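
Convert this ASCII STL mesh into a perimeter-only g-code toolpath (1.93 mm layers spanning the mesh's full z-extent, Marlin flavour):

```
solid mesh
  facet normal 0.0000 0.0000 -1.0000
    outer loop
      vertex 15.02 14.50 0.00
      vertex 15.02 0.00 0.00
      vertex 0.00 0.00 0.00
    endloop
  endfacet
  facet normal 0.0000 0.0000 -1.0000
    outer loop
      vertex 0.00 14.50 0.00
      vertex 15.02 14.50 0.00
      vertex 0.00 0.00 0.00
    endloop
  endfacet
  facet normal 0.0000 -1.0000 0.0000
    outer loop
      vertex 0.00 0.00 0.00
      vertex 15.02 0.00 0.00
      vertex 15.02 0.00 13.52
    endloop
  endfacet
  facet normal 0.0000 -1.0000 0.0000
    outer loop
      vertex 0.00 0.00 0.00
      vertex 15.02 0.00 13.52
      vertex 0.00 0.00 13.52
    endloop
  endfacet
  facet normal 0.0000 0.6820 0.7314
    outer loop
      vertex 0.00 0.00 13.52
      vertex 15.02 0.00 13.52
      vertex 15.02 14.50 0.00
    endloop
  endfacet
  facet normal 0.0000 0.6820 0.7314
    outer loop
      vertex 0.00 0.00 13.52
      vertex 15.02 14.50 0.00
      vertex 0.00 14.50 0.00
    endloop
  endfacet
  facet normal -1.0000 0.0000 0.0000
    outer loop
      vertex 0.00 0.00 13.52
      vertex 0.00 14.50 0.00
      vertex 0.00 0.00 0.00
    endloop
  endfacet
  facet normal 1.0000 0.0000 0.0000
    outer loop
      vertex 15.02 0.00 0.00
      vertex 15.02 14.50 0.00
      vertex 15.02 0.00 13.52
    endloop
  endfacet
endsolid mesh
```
; perimeter-only toolpath
G21 ; units = mm
G90 ; absolute positioning
G28 ; home
; layer 1
G0 Z1.93
G0 X0.00 Y0.00
G1 X15.02 Y0.00
G1 X15.02 Y12.43
G1 X0.00 Y12.43
G1 X0.00 Y0.00
; layer 2
G0 Z3.86
G0 X0.00 Y0.00
G1 X15.02 Y0.00
G1 X15.02 Y10.36
G1 X0.00 Y10.36
G1 X0.00 Y0.00
; layer 3
G0 Z5.79
G0 X0.00 Y0.00
G1 X15.02 Y0.00
G1 X15.02 Y8.29
G1 X0.00 Y8.29
G1 X0.00 Y0.00
; layer 4
G0 Z7.73
G0 X0.00 Y0.00
G1 X15.02 Y0.00
G1 X15.02 Y6.21
G1 X0.00 Y6.21
G1 X0.00 Y0.00
; layer 5
G0 Z9.66
G0 X0.00 Y0.00
G1 X15.02 Y0.00
G1 X15.02 Y4.14
G1 X0.00 Y4.14
G1 X0.00 Y0.00
; layer 6
G0 Z11.59
G0 X0.00 Y0.00
G1 X15.02 Y0.00
G1 X15.02 Y2.07
G1 X0.00 Y2.07
G1 X0.00 Y0.00
M2 ; end

The solid is a wedge (ramp): 15 × 14.5 mm base, rising to 13.5 mm along the y=0 edge and sloping linearly to z=0 at y=14.5. Slicing at Δz = 1.93 mm — 7 equal slices spanning the solid's height, so layer i sits at z = i·h/7 — gives 6 non-empty perimeters. Each is a 4-segment closed polygon; G0 lifts to the layer z and rapids to the start vertex, then G1 traces the edges. The cross-section shrinks linearly with z (the slice at the apex is degenerate and omitted).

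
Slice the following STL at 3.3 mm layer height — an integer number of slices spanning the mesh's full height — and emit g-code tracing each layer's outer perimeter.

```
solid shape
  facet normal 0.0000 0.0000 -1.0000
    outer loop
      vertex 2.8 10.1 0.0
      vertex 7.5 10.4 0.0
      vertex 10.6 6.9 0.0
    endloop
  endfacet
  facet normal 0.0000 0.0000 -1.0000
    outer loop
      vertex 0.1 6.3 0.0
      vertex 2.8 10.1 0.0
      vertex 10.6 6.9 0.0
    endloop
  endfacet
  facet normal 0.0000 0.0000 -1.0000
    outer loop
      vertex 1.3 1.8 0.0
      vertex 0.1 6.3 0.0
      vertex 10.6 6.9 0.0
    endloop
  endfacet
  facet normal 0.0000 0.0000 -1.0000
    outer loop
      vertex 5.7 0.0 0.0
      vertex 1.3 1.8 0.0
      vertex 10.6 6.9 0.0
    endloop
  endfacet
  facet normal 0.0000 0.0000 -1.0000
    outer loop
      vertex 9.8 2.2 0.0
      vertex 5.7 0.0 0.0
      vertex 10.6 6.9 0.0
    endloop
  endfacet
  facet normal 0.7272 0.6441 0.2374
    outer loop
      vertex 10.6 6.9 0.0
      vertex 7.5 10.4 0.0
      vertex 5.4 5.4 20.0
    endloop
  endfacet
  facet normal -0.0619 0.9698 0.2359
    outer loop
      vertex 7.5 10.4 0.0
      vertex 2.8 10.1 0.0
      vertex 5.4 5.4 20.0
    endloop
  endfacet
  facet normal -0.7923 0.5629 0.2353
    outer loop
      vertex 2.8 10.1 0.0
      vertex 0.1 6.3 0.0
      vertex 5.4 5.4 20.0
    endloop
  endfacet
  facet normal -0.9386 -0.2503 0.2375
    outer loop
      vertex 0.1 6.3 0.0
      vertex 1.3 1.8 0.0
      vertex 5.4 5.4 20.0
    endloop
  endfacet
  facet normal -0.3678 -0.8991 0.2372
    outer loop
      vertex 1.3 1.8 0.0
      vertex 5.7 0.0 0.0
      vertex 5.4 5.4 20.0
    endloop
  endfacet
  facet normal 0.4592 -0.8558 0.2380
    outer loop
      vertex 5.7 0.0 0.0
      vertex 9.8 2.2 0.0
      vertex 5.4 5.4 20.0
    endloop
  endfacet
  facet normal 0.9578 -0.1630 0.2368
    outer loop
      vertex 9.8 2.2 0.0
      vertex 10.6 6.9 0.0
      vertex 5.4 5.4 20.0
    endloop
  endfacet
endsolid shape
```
; perimeter-only toolpath
G21 ; units = mm
G90 ; absolute positioning
G28 ; home
; layer 1
G0 Z3.3
G0 X9.7 Y6.7
G1 X7.1 Y9.6
G1 X3.2 Y9.3
G1 X1.0 Y6.1
G1 X2.0 Y2.4
G1 X5.7 Y0.9
G1 X9.1 Y2.7
G1 X9.7 Y6.7
; layer 2
G0 Z6.7
G0 X8.9 Y6.4
G1 X6.8 Y8.7
G1 X3.7 Y8.5
G1 X1.9 Y6.0
G1 X2.7 Y3.0
G1 X5.6 Y1.8
G1 X8.3 Y3.3
G1 X8.9 Y6.4
; layer 3
G0 Z10.0
G0 X8.0 Y6.2
G1 X6.5 Y7.9
G1 X4.1 Y7.8
G1 X2.8 Y5.8
G1 X3.4 Y3.6
G1 X5.6 Y2.7
G1 X7.6 Y3.8
G1 X8.0 Y6.2
; layer 4
G0 Z13.3
G0 X7.1 Y5.9
G1 X6.1 Y7.1
G1 X4.5 Y7.0
G1 X3.6 Y5.7
G1 X4.0 Y4.2
G1 X5.5 Y3.6
G1 X6.9 Y4.3
G1 X7.1 Y5.9
; layer 5
G0 Z16.7
G0 X6.3 Y5.7
G1 X5.8 Y6.2
G1 X5.0 Y6.2
G1 X4.5 Y5.6
G1 X4.7 Y4.8
G1 X5.5 Y4.5
G1 X6.1 Y4.9
G1 X6.3 Y5.7
M2 ; end

The solid is a regular 7-sided pyramid, base circumscribed radius ≈ 5.4 mm, apex at z ≈ 20 mm. Slicing at Δz = 3.3 mm — 6 equal slices spanning the solid's height, so layer i sits at z = i·h/6 — gives 5 non-empty perimeters. Each is a 7-segment closed polygon; G0 lifts to the layer z and rapids to the start vertex, then G1 traces the edges. The cross-section shrinks linearly with z (the slice at the apex is degenerate and omitted).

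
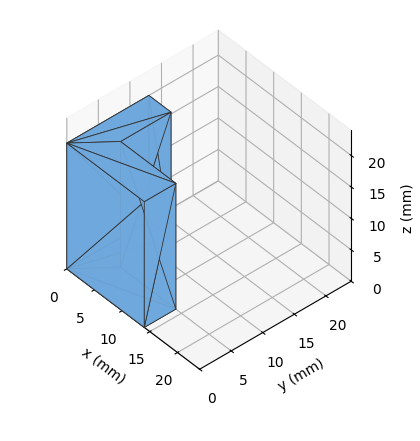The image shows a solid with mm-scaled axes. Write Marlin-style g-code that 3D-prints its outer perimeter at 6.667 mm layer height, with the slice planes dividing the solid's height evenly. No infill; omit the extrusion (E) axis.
Reading the render: the shape is an L-shaped prism: outer 14 × 13 mm, arm thicknesses ≈ 5 mm (horizontal) and 4 mm (vertical), extruded 20 mm in z (dimensions read to the nearest mm from the axis ticks). For the g-code, the solid's height is divided into equal slices at the stated Δz and each level perimeter traced with G1 moves after a G0 lift.

; perimeter-only toolpath
G21 ; units = mm
G90 ; absolute positioning
G28 ; home
; layer 1
G0 Z6.667
G0 X0.000 Y0.000
G1 X14.000 Y0.000
G1 X14.000 Y5.000
G1 X4.000 Y5.000
G1 X4.000 Y13.000
G1 X0.000 Y13.000
G1 X0.000 Y0.000
; layer 2
G0 Z13.333
G0 X0.000 Y0.000
G1 X14.000 Y0.000
G1 X14.000 Y5.000
G1 X4.000 Y5.000
G1 X4.000 Y13.000
G1 X0.000 Y13.000
G1 X0.000 Y0.000
; layer 3
G0 Z20.000
G0 X0.000 Y0.000
G1 X14.000 Y0.000
G1 X14.000 Y5.000
G1 X4.000 Y5.000
G1 X4.000 Y13.000
G1 X0.000 Y13.000
G1 X0.000 Y0.000
M2 ; end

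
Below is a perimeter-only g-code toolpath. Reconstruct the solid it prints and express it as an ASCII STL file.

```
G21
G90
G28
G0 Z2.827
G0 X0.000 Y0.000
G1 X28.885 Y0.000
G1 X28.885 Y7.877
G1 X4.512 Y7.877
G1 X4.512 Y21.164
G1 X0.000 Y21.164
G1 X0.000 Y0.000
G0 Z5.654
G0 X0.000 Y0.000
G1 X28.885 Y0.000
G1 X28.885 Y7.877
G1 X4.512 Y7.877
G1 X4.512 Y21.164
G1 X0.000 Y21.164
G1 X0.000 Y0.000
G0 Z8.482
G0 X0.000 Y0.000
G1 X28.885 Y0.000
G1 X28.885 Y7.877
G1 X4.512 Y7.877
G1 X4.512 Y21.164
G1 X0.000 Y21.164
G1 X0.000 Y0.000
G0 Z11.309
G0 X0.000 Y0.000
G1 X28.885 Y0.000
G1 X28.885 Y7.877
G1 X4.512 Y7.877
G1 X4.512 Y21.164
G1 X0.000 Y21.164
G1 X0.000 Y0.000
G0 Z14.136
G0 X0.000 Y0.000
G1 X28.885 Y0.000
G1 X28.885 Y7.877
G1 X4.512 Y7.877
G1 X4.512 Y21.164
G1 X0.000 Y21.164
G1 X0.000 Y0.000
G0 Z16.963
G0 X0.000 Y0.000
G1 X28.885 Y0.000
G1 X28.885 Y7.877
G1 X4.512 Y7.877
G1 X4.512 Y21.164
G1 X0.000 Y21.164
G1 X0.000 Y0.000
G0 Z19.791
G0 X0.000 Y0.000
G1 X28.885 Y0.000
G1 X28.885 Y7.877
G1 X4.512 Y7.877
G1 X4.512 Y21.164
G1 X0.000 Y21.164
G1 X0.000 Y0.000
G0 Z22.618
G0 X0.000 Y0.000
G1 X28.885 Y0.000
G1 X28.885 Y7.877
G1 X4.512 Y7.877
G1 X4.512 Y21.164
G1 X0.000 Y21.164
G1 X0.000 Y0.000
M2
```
solid part
  facet normal 0.0000 0.0000 -1.0000
    outer loop
      vertex 28.885 7.877 0.000
      vertex 28.885 0.000 0.000
      vertex 0.000 0.000 0.000
    endloop
  endfacet
  facet normal 0.0000 0.0000 -1.0000
    outer loop
      vertex 4.512 7.877 0.000
      vertex 28.885 7.877 0.000
      vertex 0.000 0.000 0.000
    endloop
  endfacet
  facet normal 0.0000 0.0000 -1.0000
    outer loop
      vertex 4.512 21.164 0.000
      vertex 4.512 7.877 0.000
      vertex 0.000 0.000 0.000
    endloop
  endfacet
  facet normal 0.0000 0.0000 -1.0000
    outer loop
      vertex 0.000 21.164 0.000
      vertex 4.512 21.164 0.000
      vertex 0.000 0.000 0.000
    endloop
  endfacet
  facet normal 0.0000 0.0000 1.0000
    outer loop
      vertex 0.000 0.000 22.618
      vertex 28.885 0.000 22.618
      vertex 28.885 7.877 22.618
    endloop
  endfacet
  facet normal 0.0000 0.0000 1.0000
    outer loop
      vertex 0.000 0.000 22.618
      vertex 28.885 7.877 22.618
      vertex 4.512 7.877 22.618
    endloop
  endfacet
  facet normal 0.0000 0.0000 1.0000
    outer loop
      vertex 0.000 0.000 22.618
      vertex 4.512 7.877 22.618
      vertex 4.512 21.164 22.618
    endloop
  endfacet
  facet normal 0.0000 0.0000 1.0000
    outer loop
      vertex 0.000 0.000 22.618
      vertex 4.512 21.164 22.618
      vertex 0.000 21.164 22.618
    endloop
  endfacet
  facet normal 0.0000 -1.0000 0.0000
    outer loop
      vertex 0.000 0.000 0.000
      vertex 28.885 0.000 0.000
      vertex 28.885 0.000 22.618
    endloop
  endfacet
  facet normal 0.0000 -1.0000 0.0000
    outer loop
      vertex 0.000 0.000 0.000
      vertex 28.885 0.000 22.618
      vertex 0.000 0.000 22.618
    endloop
  endfacet
  facet normal 1.0000 0.0000 0.0000
    outer loop
      vertex 28.885 0.000 0.000
      vertex 28.885 7.877 0.000
      vertex 28.885 7.877 22.618
    endloop
  endfacet
  facet normal 1.0000 0.0000 0.0000
    outer loop
      vertex 28.885 0.000 0.000
      vertex 28.885 7.877 22.618
      vertex 28.885 0.000 22.618
    endloop
  endfacet
  facet normal 0.0000 1.0000 0.0000
    outer loop
      vertex 28.885 7.877 0.000
      vertex 4.512 7.877 0.000
      vertex 4.512 7.877 22.618
    endloop
  endfacet
  facet normal 0.0000 1.0000 0.0000
    outer loop
      vertex 28.885 7.877 0.000
      vertex 4.512 7.877 22.618
      vertex 28.885 7.877 22.618
    endloop
  endfacet
  facet normal 1.0000 0.0000 0.0000
    outer loop
      vertex 4.512 7.877 0.000
      vertex 4.512 21.164 0.000
      vertex 4.512 21.164 22.618
    endloop
  endfacet
  facet normal 1.0000 0.0000 0.0000
    outer loop
      vertex 4.512 7.877 0.000
      vertex 4.512 21.164 22.618
      vertex 4.512 7.877 22.618
    endloop
  endfacet
  facet normal 0.0000 1.0000 0.0000
    outer loop
      vertex 4.512 21.164 0.000
      vertex 0.000 21.164 0.000
      vertex 0.000 21.164 22.618
    endloop
  endfacet
  facet normal 0.0000 1.0000 0.0000
    outer loop
      vertex 4.512 21.164 0.000
      vertex 0.000 21.164 22.618
      vertex 4.512 21.164 22.618
    endloop
  endfacet
  facet normal -1.0000 0.0000 0.0000
    outer loop
      vertex 0.000 21.164 0.000
      vertex 0.000 0.000 0.000
      vertex 0.000 0.000 22.618
    endloop
  endfacet
  facet normal -1.0000 0.0000 0.0000
    outer loop
      vertex 0.000 21.164 0.000
      vertex 0.000 0.000 22.618
      vertex 0.000 21.164 22.618
    endloop
  endfacet
endsolid part

The G0 Z moves step by Δz≈2.827 mm. Every layer's G1 loop is the same polygon, so the solid is a straight extrusion of it from z=0 to z≈22.6. Closing with flat bottom and top caps and triangulating gives 20 facets — an L-shaped prism: outer 28.9 × 21.2 mm, arm thicknesses ≈ 7.88 mm (horizontal) and 4.51 mm (vertical), extruded 22.6 mm in z.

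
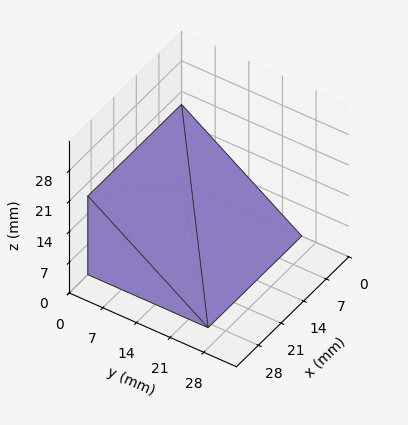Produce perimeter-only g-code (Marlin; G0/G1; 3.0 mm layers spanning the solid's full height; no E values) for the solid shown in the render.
Reading the render: the shape is a wedge (ramp): 29 × 25 mm base, rising to 18 mm along the y=0 edge and sloping linearly to z=0 at y=25 (dimensions read to the nearest mm from the axis ticks). For the g-code, the solid's height is divided into equal slices at the stated Δz and each level perimeter traced with G1 moves after a G0 lift.

; perimeter-only toolpath
G21 ; units = mm
G90 ; absolute positioning
G28 ; home
; layer 1
G0 Z3.0
G0 X0.0 Y0.0
G1 X29.0 Y0.0
G1 X29.0 Y20.8
G1 X0.0 Y20.8
G1 X0.0 Y0.0
; layer 2
G0 Z6.0
G0 X0.0 Y0.0
G1 X29.0 Y0.0
G1 X29.0 Y16.7
G1 X0.0 Y16.7
G1 X0.0 Y0.0
; layer 3
G0 Z9.0
G0 X0.0 Y0.0
G1 X29.0 Y0.0
G1 X29.0 Y12.5
G1 X0.0 Y12.5
G1 X0.0 Y0.0
; layer 4
G0 Z12.0
G0 X0.0 Y0.0
G1 X29.0 Y0.0
G1 X29.0 Y8.3
G1 X0.0 Y8.3
G1 X0.0 Y0.0
; layer 5
G0 Z15.0
G0 X0.0 Y0.0
G1 X29.0 Y0.0
G1 X29.0 Y4.2
G1 X0.0 Y4.2
G1 X0.0 Y0.0
M2 ; end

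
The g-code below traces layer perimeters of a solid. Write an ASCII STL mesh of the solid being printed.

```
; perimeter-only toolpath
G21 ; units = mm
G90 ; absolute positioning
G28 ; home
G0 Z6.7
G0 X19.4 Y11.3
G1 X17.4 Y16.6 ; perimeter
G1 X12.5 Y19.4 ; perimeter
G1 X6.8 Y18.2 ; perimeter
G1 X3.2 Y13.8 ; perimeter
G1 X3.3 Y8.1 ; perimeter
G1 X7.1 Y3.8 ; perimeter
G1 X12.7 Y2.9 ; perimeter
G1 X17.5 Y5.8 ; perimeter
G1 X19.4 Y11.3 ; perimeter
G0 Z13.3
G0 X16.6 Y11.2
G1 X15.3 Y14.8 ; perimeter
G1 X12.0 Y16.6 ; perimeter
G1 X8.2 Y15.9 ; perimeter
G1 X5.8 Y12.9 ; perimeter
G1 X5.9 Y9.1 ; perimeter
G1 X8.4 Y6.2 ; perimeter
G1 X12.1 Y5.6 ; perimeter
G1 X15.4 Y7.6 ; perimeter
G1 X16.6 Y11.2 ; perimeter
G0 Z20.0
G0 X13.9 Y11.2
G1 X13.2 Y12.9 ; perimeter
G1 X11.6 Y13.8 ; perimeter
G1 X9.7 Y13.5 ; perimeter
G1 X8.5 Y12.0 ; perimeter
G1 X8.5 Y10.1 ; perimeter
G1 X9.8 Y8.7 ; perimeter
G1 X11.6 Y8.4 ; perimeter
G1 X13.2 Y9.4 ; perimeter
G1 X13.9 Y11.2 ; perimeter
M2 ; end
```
solid part
  facet normal 0.0000 0.0000 -1.0000
    outer loop
      vertex 12.9 22.1 0.0
      vertex 19.5 18.4 0.0
      vertex 22.2 11.3 0.0
    endloop
  endfacet
  facet normal 0.0000 0.0000 -1.0000
    outer loop
      vertex 5.4 20.6 0.0
      vertex 12.9 22.1 0.0
      vertex 22.2 11.3 0.0
    endloop
  endfacet
  facet normal 0.0000 0.0000 -1.0000
    outer loop
      vertex 0.6 14.7 0.0
      vertex 5.4 20.6 0.0
      vertex 22.2 11.3 0.0
    endloop
  endfacet
  facet normal 0.0000 0.0000 -1.0000
    outer loop
      vertex 0.7 7.1 0.0
      vertex 0.6 14.7 0.0
      vertex 22.2 11.3 0.0
    endloop
  endfacet
  facet normal 0.0000 0.0000 -1.0000
    outer loop
      vertex 5.7 1.4 0.0
      vertex 0.7 7.1 0.0
      vertex 22.2 11.3 0.0
    endloop
  endfacet
  facet normal 0.0000 0.0000 -1.0000
    outer loop
      vertex 13.2 0.2 0.0
      vertex 5.7 1.4 0.0
      vertex 22.2 11.3 0.0
    endloop
  endfacet
  facet normal 0.0000 0.0000 -1.0000
    outer loop
      vertex 19.7 4.1 0.0
      vertex 13.2 0.2 0.0
      vertex 22.2 11.3 0.0
    endloop
  endfacet
  facet normal 0.8700 0.3308 0.3655
    outer loop
      vertex 22.2 11.3 0.0
      vertex 19.5 18.4 0.0
      vertex 11.1 11.1 26.6
    endloop
  endfacet
  facet normal 0.4550 0.8116 0.3664
    outer loop
      vertex 19.5 18.4 0.0
      vertex 12.9 22.1 0.0
      vertex 11.1 11.1 26.6
    endloop
  endfacet
  facet normal -0.1826 0.9129 0.3651
    outer loop
      vertex 12.9 22.1 0.0
      vertex 5.4 20.6 0.0
      vertex 11.1 11.1 26.6
    endloop
  endfacet
  facet normal -0.7223 0.5876 0.3646
    outer loop
      vertex 5.4 20.6 0.0
      vertex 0.6 14.7 0.0
      vertex 11.1 11.1 26.6
    endloop
  endfacet
  facet normal -0.9307 -0.0122 0.3657
    outer loop
      vertex 0.6 14.7 0.0
      vertex 0.7 7.1 0.0
      vertex 11.1 11.1 26.6
    endloop
  endfacet
  facet normal -0.6996 -0.6137 0.3658
    outer loop
      vertex 0.7 7.1 0.0
      vertex 5.7 1.4 0.0
      vertex 11.1 11.1 26.6
    endloop
  endfacet
  facet normal -0.1471 -0.9193 0.3651
    outer loop
      vertex 5.7 1.4 0.0
      vertex 13.2 0.2 0.0
      vertex 11.1 11.1 26.6
    endloop
  endfacet
  facet normal 0.4790 -0.7983 0.3650
    outer loop
      vertex 13.2 0.2 0.0
      vertex 19.7 4.1 0.0
      vertex 11.1 11.1 26.6
    endloop
  endfacet
  facet normal 0.8796 -0.3054 0.3648
    outer loop
      vertex 19.7 4.1 0.0
      vertex 22.2 11.3 0.0
      vertex 11.1 11.1 26.6
    endloop
  endfacet
endsolid part

The G0 Z moves step by Δz≈6.7 mm. The G1 loops shrink linearly with z, so the solid tapers from its base footprint up to z≈26.6. Closing with a flat bottom cap and the tapered top and triangulating gives 16 facets — a regular 9-sided pyramid, base circumscribed radius ≈ 11.1 mm, apex at z ≈ 26.6 mm.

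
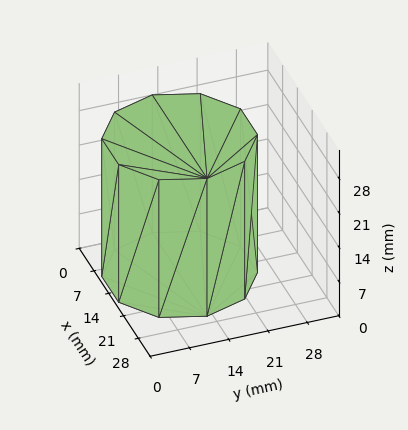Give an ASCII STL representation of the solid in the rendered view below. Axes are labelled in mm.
Reading the render: the shape is a regular 10-sided prism (a cylinder approximated with 10 flat sides), circumscribed radius ≈ 13 mm, height ≈ 28 mm (dimensions read to the nearest mm from the axis ticks). For the STL, each face is triangulated and given an outward normal.

solid part
  facet normal 0.0000 0.0000 -1.0000
    outer loop
      vertex 17.017 25.364 0.000
      vertex 23.517 20.641 0.000
      vertex 26.000 13.000 0.000
    endloop
  endfacet
  facet normal 0.0000 0.0000 -1.0000
    outer loop
      vertex 8.983 25.364 0.000
      vertex 17.017 25.364 0.000
      vertex 26.000 13.000 0.000
    endloop
  endfacet
  facet normal 0.0000 0.0000 -1.0000
    outer loop
      vertex 2.483 20.641 0.000
      vertex 8.983 25.364 0.000
      vertex 26.000 13.000 0.000
    endloop
  endfacet
  facet normal 0.0000 0.0000 -1.0000
    outer loop
      vertex 0.000 13.000 0.000
      vertex 2.483 20.641 0.000
      vertex 26.000 13.000 0.000
    endloop
  endfacet
  facet normal 0.0000 0.0000 -1.0000
    outer loop
      vertex 2.483 5.359 0.000
      vertex 0.000 13.000 0.000
      vertex 26.000 13.000 0.000
    endloop
  endfacet
  facet normal 0.0000 0.0000 -1.0000
    outer loop
      vertex 8.983 0.636 0.000
      vertex 2.483 5.359 0.000
      vertex 26.000 13.000 0.000
    endloop
  endfacet
  facet normal 0.0000 0.0000 -1.0000
    outer loop
      vertex 17.017 0.636 0.000
      vertex 8.983 0.636 0.000
      vertex 26.000 13.000 0.000
    endloop
  endfacet
  facet normal 0.0000 0.0000 -1.0000
    outer loop
      vertex 23.517 5.359 0.000
      vertex 17.017 0.636 0.000
      vertex 26.000 13.000 0.000
    endloop
  endfacet
  facet normal 0.0000 0.0000 1.0000
    outer loop
      vertex 26.000 13.000 28.000
      vertex 23.517 20.641 28.000
      vertex 17.017 25.364 28.000
    endloop
  endfacet
  facet normal 0.0000 0.0000 1.0000
    outer loop
      vertex 26.000 13.000 28.000
      vertex 17.017 25.364 28.000
      vertex 8.983 25.364 28.000
    endloop
  endfacet
  facet normal 0.0000 0.0000 1.0000
    outer loop
      vertex 26.000 13.000 28.000
      vertex 8.983 25.364 28.000
      vertex 2.483 20.641 28.000
    endloop
  endfacet
  facet normal 0.0000 0.0000 1.0000
    outer loop
      vertex 26.000 13.000 28.000
      vertex 2.483 20.641 28.000
      vertex 0.000 13.000 28.000
    endloop
  endfacet
  facet normal 0.0000 0.0000 1.0000
    outer loop
      vertex 26.000 13.000 28.000
      vertex 0.000 13.000 28.000
      vertex 2.483 5.359 28.000
    endloop
  endfacet
  facet normal 0.0000 0.0000 1.0000
    outer loop
      vertex 26.000 13.000 28.000
      vertex 2.483 5.359 28.000
      vertex 8.983 0.636 28.000
    endloop
  endfacet
  facet normal 0.0000 0.0000 1.0000
    outer loop
      vertex 26.000 13.000 28.000
      vertex 8.983 0.636 28.000
      vertex 17.017 0.636 28.000
    endloop
  endfacet
  facet normal 0.0000 0.0000 1.0000
    outer loop
      vertex 26.000 13.000 28.000
      vertex 17.017 0.636 28.000
      vertex 23.517 5.359 28.000
    endloop
  endfacet
  facet normal 0.9510 0.3090 0.0000
    outer loop
      vertex 26.000 13.000 0.000
      vertex 23.517 20.641 0.000
      vertex 23.517 20.641 28.000
    endloop
  endfacet
  facet normal 0.9510 0.3090 0.0000
    outer loop
      vertex 26.000 13.000 0.000
      vertex 23.517 20.641 28.000
      vertex 26.000 13.000 28.000
    endloop
  endfacet
  facet normal 0.5878 0.8090 0.0000
    outer loop
      vertex 23.517 20.641 0.000
      vertex 17.017 25.364 0.000
      vertex 17.017 25.364 28.000
    endloop
  endfacet
  facet normal 0.5878 0.8090 0.0000
    outer loop
      vertex 23.517 20.641 0.000
      vertex 17.017 25.364 28.000
      vertex 23.517 20.641 28.000
    endloop
  endfacet
  facet normal 0.0000 1.0000 0.0000
    outer loop
      vertex 17.017 25.364 0.000
      vertex 8.983 25.364 0.000
      vertex 8.983 25.364 28.000
    endloop
  endfacet
  facet normal 0.0000 1.0000 0.0000
    outer loop
      vertex 17.017 25.364 0.000
      vertex 8.983 25.364 28.000
      vertex 17.017 25.364 28.000
    endloop
  endfacet
  facet normal -0.5878 0.8090 0.0000
    outer loop
      vertex 8.983 25.364 0.000
      vertex 2.483 20.641 0.000
      vertex 2.483 20.641 28.000
    endloop
  endfacet
  facet normal -0.5878 0.8090 0.0000
    outer loop
      vertex 8.983 25.364 0.000
      vertex 2.483 20.641 28.000
      vertex 8.983 25.364 28.000
    endloop
  endfacet
  facet normal -0.9510 0.3090 0.0000
    outer loop
      vertex 2.483 20.641 0.000
      vertex 0.000 13.000 0.000
      vertex 0.000 13.000 28.000
    endloop
  endfacet
  facet normal -0.9510 0.3090 0.0000
    outer loop
      vertex 2.483 20.641 0.000
      vertex 0.000 13.000 28.000
      vertex 2.483 20.641 28.000
    endloop
  endfacet
  facet normal -0.9510 -0.3090 0.0000
    outer loop
      vertex 0.000 13.000 0.000
      vertex 2.483 5.359 0.000
      vertex 2.483 5.359 28.000
    endloop
  endfacet
  facet normal -0.9510 -0.3090 0.0000
    outer loop
      vertex 0.000 13.000 0.000
      vertex 2.483 5.359 28.000
      vertex 0.000 13.000 28.000
    endloop
  endfacet
  facet normal -0.5878 -0.8090 0.0000
    outer loop
      vertex 2.483 5.359 0.000
      vertex 8.983 0.636 0.000
      vertex 8.983 0.636 28.000
    endloop
  endfacet
  facet normal -0.5878 -0.8090 0.0000
    outer loop
      vertex 2.483 5.359 0.000
      vertex 8.983 0.636 28.000
      vertex 2.483 5.359 28.000
    endloop
  endfacet
  facet normal 0.0000 -1.0000 0.0000
    outer loop
      vertex 8.983 0.636 0.000
      vertex 17.017 0.636 0.000
      vertex 17.017 0.636 28.000
    endloop
  endfacet
  facet normal 0.0000 -1.0000 0.0000
    outer loop
      vertex 8.983 0.636 0.000
      vertex 17.017 0.636 28.000
      vertex 8.983 0.636 28.000
    endloop
  endfacet
  facet normal 0.5878 -0.8090 0.0000
    outer loop
      vertex 17.017 0.636 0.000
      vertex 23.517 5.359 0.000
      vertex 23.517 5.359 28.000
    endloop
  endfacet
  facet normal 0.5878 -0.8090 0.0000
    outer loop
      vertex 17.017 0.636 0.000
      vertex 23.517 5.359 28.000
      vertex 17.017 0.636 28.000
    endloop
  endfacet
  facet normal 0.9510 -0.3090 0.0000
    outer loop
      vertex 23.517 5.359 0.000
      vertex 26.000 13.000 0.000
      vertex 26.000 13.000 28.000
    endloop
  endfacet
  facet normal 0.9510 -0.3090 0.0000
    outer loop
      vertex 23.517 5.359 0.000
      vertex 26.000 13.000 28.000
      vertex 23.517 5.359 28.000
    endloop
  endfacet
endsolid part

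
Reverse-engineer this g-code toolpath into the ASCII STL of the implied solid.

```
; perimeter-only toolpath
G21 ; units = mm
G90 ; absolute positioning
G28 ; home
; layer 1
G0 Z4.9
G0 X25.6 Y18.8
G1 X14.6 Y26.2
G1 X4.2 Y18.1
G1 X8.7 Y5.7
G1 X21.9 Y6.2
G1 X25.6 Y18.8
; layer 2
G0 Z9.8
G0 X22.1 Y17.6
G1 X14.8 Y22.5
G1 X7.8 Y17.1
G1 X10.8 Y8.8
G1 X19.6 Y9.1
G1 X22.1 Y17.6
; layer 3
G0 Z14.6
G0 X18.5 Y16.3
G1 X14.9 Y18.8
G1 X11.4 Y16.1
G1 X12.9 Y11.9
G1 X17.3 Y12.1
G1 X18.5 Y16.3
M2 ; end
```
solid part
  facet normal 0.0000 0.0000 -1.0000
    outer loop
      vertex 0.6 19.2 0.0
      vertex 14.5 30.0 0.0
      vertex 29.1 20.1 0.0
    endloop
  endfacet
  facet normal 0.0000 0.0000 -1.0000
    outer loop
      vertex 6.6 2.6 0.0
      vertex 0.6 19.2 0.0
      vertex 29.1 20.1 0.0
    endloop
  endfacet
  facet normal 0.0000 0.0000 -1.0000
    outer loop
      vertex 24.2 3.2 0.0
      vertex 6.6 2.6 0.0
      vertex 29.1 20.1 0.0
    endloop
  endfacet
  facet normal 0.4765 0.7027 0.5283
    outer loop
      vertex 29.1 20.1 0.0
      vertex 14.5 30.0 0.0
      vertex 15.0 15.0 19.5
    endloop
  endfacet
  facet normal -0.5207 0.6702 0.5289
    outer loop
      vertex 14.5 30.0 0.0
      vertex 0.6 19.2 0.0
      vertex 15.0 15.0 19.5
    endloop
  endfacet
  facet normal -0.7988 -0.2887 0.5277
    outer loop
      vertex 0.6 19.2 0.0
      vertex 6.6 2.6 0.0
      vertex 15.0 15.0 19.5
    endloop
  endfacet
  facet normal 0.0289 -0.8491 0.5275
    outer loop
      vertex 6.6 2.6 0.0
      vertex 24.2 3.2 0.0
      vertex 15.0 15.0 19.5
    endloop
  endfacet
  facet normal 0.8157 -0.2365 0.5279
    outer loop
      vertex 24.2 3.2 0.0
      vertex 29.1 20.1 0.0
      vertex 15.0 15.0 19.5
    endloop
  endfacet
endsolid part

The G0 Z moves step by Δz≈4.9 mm. The G1 loops shrink linearly with z, so the solid tapers from its base footprint up to z≈19.5. Closing with a flat bottom cap and the tapered top and triangulating gives 8 facets — a regular 5-sided pyramid, base circumscribed radius ≈ 15 mm, apex at z ≈ 19.5 mm.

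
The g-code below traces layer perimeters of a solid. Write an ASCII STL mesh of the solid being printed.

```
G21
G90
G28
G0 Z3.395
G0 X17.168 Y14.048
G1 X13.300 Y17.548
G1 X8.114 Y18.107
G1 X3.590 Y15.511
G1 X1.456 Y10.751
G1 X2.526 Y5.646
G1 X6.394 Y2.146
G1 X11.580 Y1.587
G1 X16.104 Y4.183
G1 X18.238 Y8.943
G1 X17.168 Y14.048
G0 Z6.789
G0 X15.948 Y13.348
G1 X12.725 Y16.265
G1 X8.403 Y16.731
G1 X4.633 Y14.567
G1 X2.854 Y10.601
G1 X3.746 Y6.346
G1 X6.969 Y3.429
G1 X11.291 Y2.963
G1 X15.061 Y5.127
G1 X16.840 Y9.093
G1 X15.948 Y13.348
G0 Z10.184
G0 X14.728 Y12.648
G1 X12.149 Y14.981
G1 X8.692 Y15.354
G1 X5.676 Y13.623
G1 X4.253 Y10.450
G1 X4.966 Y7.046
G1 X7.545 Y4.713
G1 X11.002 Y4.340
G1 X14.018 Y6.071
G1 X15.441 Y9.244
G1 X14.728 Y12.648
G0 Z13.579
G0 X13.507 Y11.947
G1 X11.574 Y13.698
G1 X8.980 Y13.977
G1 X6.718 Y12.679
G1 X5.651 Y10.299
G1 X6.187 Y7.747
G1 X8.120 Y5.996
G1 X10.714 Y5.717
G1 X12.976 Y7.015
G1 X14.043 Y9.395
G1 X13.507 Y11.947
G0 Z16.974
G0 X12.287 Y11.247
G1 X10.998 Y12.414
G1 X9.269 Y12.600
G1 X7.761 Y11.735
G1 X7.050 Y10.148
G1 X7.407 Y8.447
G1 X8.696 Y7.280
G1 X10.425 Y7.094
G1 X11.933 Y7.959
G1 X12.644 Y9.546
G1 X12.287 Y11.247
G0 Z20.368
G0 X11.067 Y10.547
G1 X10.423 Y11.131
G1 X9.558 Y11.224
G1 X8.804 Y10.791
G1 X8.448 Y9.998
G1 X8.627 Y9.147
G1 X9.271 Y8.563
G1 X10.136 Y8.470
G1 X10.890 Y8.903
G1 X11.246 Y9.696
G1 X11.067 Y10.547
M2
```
solid part
  facet normal 0.0000 0.0000 -1.0000
    outer loop
      vertex 7.825 19.484 0.000
      vertex 13.876 18.832 0.000
      vertex 18.388 14.748 0.000
    endloop
  endfacet
  facet normal 0.0000 0.0000 -1.0000
    outer loop
      vertex 2.547 16.455 0.000
      vertex 7.825 19.484 0.000
      vertex 18.388 14.748 0.000
    endloop
  endfacet
  facet normal 0.0000 0.0000 -1.0000
    outer loop
      vertex 0.057 10.902 0.000
      vertex 2.547 16.455 0.000
      vertex 18.388 14.748 0.000
    endloop
  endfacet
  facet normal 0.0000 0.0000 -1.0000
    outer loop
      vertex 1.306 4.946 0.000
      vertex 0.057 10.902 0.000
      vertex 18.388 14.748 0.000
    endloop
  endfacet
  facet normal 0.0000 0.0000 -1.0000
    outer loop
      vertex 5.818 0.862 0.000
      vertex 1.306 4.946 0.000
      vertex 18.388 14.748 0.000
    endloop
  endfacet
  facet normal 0.0000 0.0000 -1.0000
    outer loop
      vertex 11.869 0.210 0.000
      vertex 5.818 0.862 0.000
      vertex 18.388 14.748 0.000
    endloop
  endfacet
  facet normal 0.0000 0.0000 -1.0000
    outer loop
      vertex 17.147 3.239 0.000
      vertex 11.869 0.210 0.000
      vertex 18.388 14.748 0.000
    endloop
  endfacet
  facet normal 0.0000 0.0000 -1.0000
    outer loop
      vertex 19.637 8.792 0.000
      vertex 17.147 3.239 0.000
      vertex 18.388 14.748 0.000
    endloop
  endfacet
  facet normal 0.6243 0.6898 0.3667
    outer loop
      vertex 18.388 14.748 0.000
      vertex 13.876 18.832 0.000
      vertex 9.847 9.847 23.763
    endloop
  endfacet
  facet normal 0.0997 0.9250 0.3667
    outer loop
      vertex 13.876 18.832 0.000
      vertex 7.825 19.484 0.000
      vertex 9.847 9.847 23.763
    endloop
  endfacet
  facet normal -0.4631 0.8069 0.3666
    outer loop
      vertex 7.825 19.484 0.000
      vertex 2.547 16.455 0.000
      vertex 9.847 9.847 23.763
    endloop
  endfacet
  facet normal -0.8489 0.3807 0.3666
    outer loop
      vertex 2.547 16.455 0.000
      vertex 0.057 10.902 0.000
      vertex 9.847 9.847 23.763
    endloop
  endfacet
  facet normal -0.9106 -0.1909 0.3667
    outer loop
      vertex 0.057 10.902 0.000
      vertex 1.306 4.946 0.000
      vertex 9.847 9.847 23.763
    endloop
  endfacet
  facet normal -0.6243 -0.6898 0.3667
    outer loop
      vertex 1.306 4.946 0.000
      vertex 5.818 0.862 0.000
      vertex 9.847 9.847 23.763
    endloop
  endfacet
  facet normal -0.0997 -0.9250 0.3667
    outer loop
      vertex 5.818 0.862 0.000
      vertex 11.869 0.210 0.000
      vertex 9.847 9.847 23.763
    endloop
  endfacet
  facet normal 0.4631 -0.8069 0.3666
    outer loop
      vertex 11.869 0.210 0.000
      vertex 17.147 3.239 0.000
      vertex 9.847 9.847 23.763
    endloop
  endfacet
  facet normal 0.8489 -0.3807 0.3666
    outer loop
      vertex 17.147 3.239 0.000
      vertex 19.637 8.792 0.000
      vertex 9.847 9.847 23.763
    endloop
  endfacet
  facet normal 0.9106 0.1909 0.3667
    outer loop
      vertex 19.637 8.792 0.000
      vertex 18.388 14.748 0.000
      vertex 9.847 9.847 23.763
    endloop
  endfacet
endsolid part

The G0 Z moves step by Δz≈3.395 mm. The G1 loops shrink linearly with z, so the solid tapers from its base footprint up to z≈23.8. Closing with a flat bottom cap and the tapered top and triangulating gives 18 facets — a regular 10-sided pyramid, base circumscribed radius ≈ 9.85 mm, apex at z ≈ 23.8 mm.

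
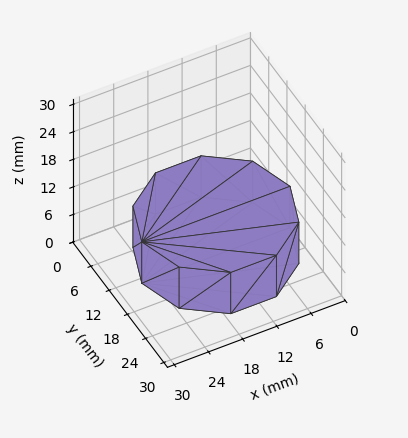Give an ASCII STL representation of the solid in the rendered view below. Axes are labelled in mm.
Reading the render: the shape is a regular 10-sided prism (a cylinder approximated with 10 flat sides), circumscribed radius ≈ 13 mm, height ≈ 9 mm (dimensions read to the nearest mm from the axis ticks). For the STL, each face is triangulated and given an outward normal.

solid part
  facet normal 0.0000 0.0000 -1.0000
    outer loop
      vertex 17.0 25.4 0.0
      vertex 23.5 20.6 0.0
      vertex 26.0 13.0 0.0
    endloop
  endfacet
  facet normal 0.0000 0.0000 -1.0000
    outer loop
      vertex 9.0 25.4 0.0
      vertex 17.0 25.4 0.0
      vertex 26.0 13.0 0.0
    endloop
  endfacet
  facet normal 0.0000 0.0000 -1.0000
    outer loop
      vertex 2.5 20.6 0.0
      vertex 9.0 25.4 0.0
      vertex 26.0 13.0 0.0
    endloop
  endfacet
  facet normal 0.0000 0.0000 -1.0000
    outer loop
      vertex 0.0 13.0 0.0
      vertex 2.5 20.6 0.0
      vertex 26.0 13.0 0.0
    endloop
  endfacet
  facet normal 0.0000 0.0000 -1.0000
    outer loop
      vertex 2.5 5.4 0.0
      vertex 0.0 13.0 0.0
      vertex 26.0 13.0 0.0
    endloop
  endfacet
  facet normal 0.0000 0.0000 -1.0000
    outer loop
      vertex 9.0 0.6 0.0
      vertex 2.5 5.4 0.0
      vertex 26.0 13.0 0.0
    endloop
  endfacet
  facet normal 0.0000 0.0000 -1.0000
    outer loop
      vertex 17.0 0.6 0.0
      vertex 9.0 0.6 0.0
      vertex 26.0 13.0 0.0
    endloop
  endfacet
  facet normal 0.0000 0.0000 -1.0000
    outer loop
      vertex 23.5 5.4 0.0
      vertex 17.0 0.6 0.0
      vertex 26.0 13.0 0.0
    endloop
  endfacet
  facet normal 0.0000 0.0000 1.0000
    outer loop
      vertex 26.0 13.0 9.0
      vertex 23.5 20.6 9.0
      vertex 17.0 25.4 9.0
    endloop
  endfacet
  facet normal 0.0000 0.0000 1.0000
    outer loop
      vertex 26.0 13.0 9.0
      vertex 17.0 25.4 9.0
      vertex 9.0 25.4 9.0
    endloop
  endfacet
  facet normal 0.0000 0.0000 1.0000
    outer loop
      vertex 26.0 13.0 9.0
      vertex 9.0 25.4 9.0
      vertex 2.5 20.6 9.0
    endloop
  endfacet
  facet normal 0.0000 0.0000 1.0000
    outer loop
      vertex 26.0 13.0 9.0
      vertex 2.5 20.6 9.0
      vertex 0.0 13.0 9.0
    endloop
  endfacet
  facet normal 0.0000 0.0000 1.0000
    outer loop
      vertex 26.0 13.0 9.0
      vertex 0.0 13.0 9.0
      vertex 2.5 5.4 9.0
    endloop
  endfacet
  facet normal 0.0000 0.0000 1.0000
    outer loop
      vertex 26.0 13.0 9.0
      vertex 2.5 5.4 9.0
      vertex 9.0 0.6 9.0
    endloop
  endfacet
  facet normal 0.0000 0.0000 1.0000
    outer loop
      vertex 26.0 13.0 9.0
      vertex 9.0 0.6 9.0
      vertex 17.0 0.6 9.0
    endloop
  endfacet
  facet normal 0.0000 0.0000 1.0000
    outer loop
      vertex 26.0 13.0 9.0
      vertex 17.0 0.6 9.0
      vertex 23.5 5.4 9.0
    endloop
  endfacet
  facet normal 0.9499 0.3125 0.0000
    outer loop
      vertex 26.0 13.0 0.0
      vertex 23.5 20.6 0.0
      vertex 23.5 20.6 9.0
    endloop
  endfacet
  facet normal 0.9499 0.3125 0.0000
    outer loop
      vertex 26.0 13.0 0.0
      vertex 23.5 20.6 9.0
      vertex 26.0 13.0 9.0
    endloop
  endfacet
  facet normal 0.5940 0.8044 0.0000
    outer loop
      vertex 23.5 20.6 0.0
      vertex 17.0 25.4 0.0
      vertex 17.0 25.4 9.0
    endloop
  endfacet
  facet normal 0.5940 0.8044 0.0000
    outer loop
      vertex 23.5 20.6 0.0
      vertex 17.0 25.4 9.0
      vertex 23.5 20.6 9.0
    endloop
  endfacet
  facet normal 0.0000 1.0000 0.0000
    outer loop
      vertex 17.0 25.4 0.0
      vertex 9.0 25.4 0.0
      vertex 9.0 25.4 9.0
    endloop
  endfacet
  facet normal 0.0000 1.0000 0.0000
    outer loop
      vertex 17.0 25.4 0.0
      vertex 9.0 25.4 9.0
      vertex 17.0 25.4 9.0
    endloop
  endfacet
  facet normal -0.5940 0.8044 0.0000
    outer loop
      vertex 9.0 25.4 0.0
      vertex 2.5 20.6 0.0
      vertex 2.5 20.6 9.0
    endloop
  endfacet
  facet normal -0.5940 0.8044 0.0000
    outer loop
      vertex 9.0 25.4 0.0
      vertex 2.5 20.6 9.0
      vertex 9.0 25.4 9.0
    endloop
  endfacet
  facet normal -0.9499 0.3125 0.0000
    outer loop
      vertex 2.5 20.6 0.0
      vertex 0.0 13.0 0.0
      vertex 0.0 13.0 9.0
    endloop
  endfacet
  facet normal -0.9499 0.3125 0.0000
    outer loop
      vertex 2.5 20.6 0.0
      vertex 0.0 13.0 9.0
      vertex 2.5 20.6 9.0
    endloop
  endfacet
  facet normal -0.9499 -0.3125 0.0000
    outer loop
      vertex 0.0 13.0 0.0
      vertex 2.5 5.4 0.0
      vertex 2.5 5.4 9.0
    endloop
  endfacet
  facet normal -0.9499 -0.3125 0.0000
    outer loop
      vertex 0.0 13.0 0.0
      vertex 2.5 5.4 9.0
      vertex 0.0 13.0 9.0
    endloop
  endfacet
  facet normal -0.5940 -0.8044 0.0000
    outer loop
      vertex 2.5 5.4 0.0
      vertex 9.0 0.6 0.0
      vertex 9.0 0.6 9.0
    endloop
  endfacet
  facet normal -0.5940 -0.8044 0.0000
    outer loop
      vertex 2.5 5.4 0.0
      vertex 9.0 0.6 9.0
      vertex 2.5 5.4 9.0
    endloop
  endfacet
  facet normal 0.0000 -1.0000 0.0000
    outer loop
      vertex 9.0 0.6 0.0
      vertex 17.0 0.6 0.0
      vertex 17.0 0.6 9.0
    endloop
  endfacet
  facet normal 0.0000 -1.0000 0.0000
    outer loop
      vertex 9.0 0.6 0.0
      vertex 17.0 0.6 9.0
      vertex 9.0 0.6 9.0
    endloop
  endfacet
  facet normal 0.5940 -0.8044 0.0000
    outer loop
      vertex 17.0 0.6 0.0
      vertex 23.5 5.4 0.0
      vertex 23.5 5.4 9.0
    endloop
  endfacet
  facet normal 0.5940 -0.8044 0.0000
    outer loop
      vertex 17.0 0.6 0.0
      vertex 23.5 5.4 9.0
      vertex 17.0 0.6 9.0
    endloop
  endfacet
  facet normal 0.9499 -0.3125 0.0000
    outer loop
      vertex 23.5 5.4 0.0
      vertex 26.0 13.0 0.0
      vertex 26.0 13.0 9.0
    endloop
  endfacet
  facet normal 0.9499 -0.3125 0.0000
    outer loop
      vertex 23.5 5.4 0.0
      vertex 26.0 13.0 9.0
      vertex 23.5 5.4 9.0
    endloop
  endfacet
endsolid part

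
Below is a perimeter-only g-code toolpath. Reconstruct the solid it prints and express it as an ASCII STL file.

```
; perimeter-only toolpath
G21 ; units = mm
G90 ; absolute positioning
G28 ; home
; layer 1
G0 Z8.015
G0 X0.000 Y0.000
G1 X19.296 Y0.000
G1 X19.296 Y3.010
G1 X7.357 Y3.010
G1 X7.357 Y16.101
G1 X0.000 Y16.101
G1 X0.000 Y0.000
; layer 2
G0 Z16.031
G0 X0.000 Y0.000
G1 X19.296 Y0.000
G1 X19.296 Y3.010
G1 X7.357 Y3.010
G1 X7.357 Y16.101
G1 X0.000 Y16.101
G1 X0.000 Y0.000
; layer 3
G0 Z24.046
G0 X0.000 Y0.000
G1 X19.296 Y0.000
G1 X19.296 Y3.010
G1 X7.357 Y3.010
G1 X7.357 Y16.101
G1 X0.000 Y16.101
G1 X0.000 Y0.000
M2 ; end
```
solid part
  facet normal 0.0000 0.0000 -1.0000
    outer loop
      vertex 19.296 3.010 0.000
      vertex 19.296 0.000 0.000
      vertex 0.000 0.000 0.000
    endloop
  endfacet
  facet normal 0.0000 0.0000 -1.0000
    outer loop
      vertex 7.357 3.010 0.000
      vertex 19.296 3.010 0.000
      vertex 0.000 0.000 0.000
    endloop
  endfacet
  facet normal 0.0000 0.0000 -1.0000
    outer loop
      vertex 7.357 16.101 0.000
      vertex 7.357 3.010 0.000
      vertex 0.000 0.000 0.000
    endloop
  endfacet
  facet normal 0.0000 0.0000 -1.0000
    outer loop
      vertex 0.000 16.101 0.000
      vertex 7.357 16.101 0.000
      vertex 0.000 0.000 0.000
    endloop
  endfacet
  facet normal 0.0000 0.0000 1.0000
    outer loop
      vertex 0.000 0.000 24.046
      vertex 19.296 0.000 24.046
      vertex 19.296 3.010 24.046
    endloop
  endfacet
  facet normal 0.0000 0.0000 1.0000
    outer loop
      vertex 0.000 0.000 24.046
      vertex 19.296 3.010 24.046
      vertex 7.357 3.010 24.046
    endloop
  endfacet
  facet normal 0.0000 0.0000 1.0000
    outer loop
      vertex 0.000 0.000 24.046
      vertex 7.357 3.010 24.046
      vertex 7.357 16.101 24.046
    endloop
  endfacet
  facet normal 0.0000 0.0000 1.0000
    outer loop
      vertex 0.000 0.000 24.046
      vertex 7.357 16.101 24.046
      vertex 0.000 16.101 24.046
    endloop
  endfacet
  facet normal 0.0000 -1.0000 0.0000
    outer loop
      vertex 0.000 0.000 0.000
      vertex 19.296 0.000 0.000
      vertex 19.296 0.000 24.046
    endloop
  endfacet
  facet normal 0.0000 -1.0000 0.0000
    outer loop
      vertex 0.000 0.000 0.000
      vertex 19.296 0.000 24.046
      vertex 0.000 0.000 24.046
    endloop
  endfacet
  facet normal 1.0000 0.0000 0.0000
    outer loop
      vertex 19.296 0.000 0.000
      vertex 19.296 3.010 0.000
      vertex 19.296 3.010 24.046
    endloop
  endfacet
  facet normal 1.0000 0.0000 0.0000
    outer loop
      vertex 19.296 0.000 0.000
      vertex 19.296 3.010 24.046
      vertex 19.296 0.000 24.046
    endloop
  endfacet
  facet normal 0.0000 1.0000 0.0000
    outer loop
      vertex 19.296 3.010 0.000
      vertex 7.357 3.010 0.000
      vertex 7.357 3.010 24.046
    endloop
  endfacet
  facet normal 0.0000 1.0000 0.0000
    outer loop
      vertex 19.296 3.010 0.000
      vertex 7.357 3.010 24.046
      vertex 19.296 3.010 24.046
    endloop
  endfacet
  facet normal 1.0000 0.0000 0.0000
    outer loop
      vertex 7.357 3.010 0.000
      vertex 7.357 16.101 0.000
      vertex 7.357 16.101 24.046
    endloop
  endfacet
  facet normal 1.0000 0.0000 0.0000
    outer loop
      vertex 7.357 3.010 0.000
      vertex 7.357 16.101 24.046
      vertex 7.357 3.010 24.046
    endloop
  endfacet
  facet normal 0.0000 1.0000 0.0000
    outer loop
      vertex 7.357 16.101 0.000
      vertex 0.000 16.101 0.000
      vertex 0.000 16.101 24.046
    endloop
  endfacet
  facet normal 0.0000 1.0000 0.0000
    outer loop
      vertex 7.357 16.101 0.000
      vertex 0.000 16.101 24.046
      vertex 7.357 16.101 24.046
    endloop
  endfacet
  facet normal -1.0000 0.0000 0.0000
    outer loop
      vertex 0.000 16.101 0.000
      vertex 0.000 0.000 0.000
      vertex 0.000 0.000 24.046
    endloop
  endfacet
  facet normal -1.0000 0.0000 0.0000
    outer loop
      vertex 0.000 16.101 0.000
      vertex 0.000 0.000 24.046
      vertex 0.000 16.101 24.046
    endloop
  endfacet
endsolid part

The G0 Z moves step by Δz≈8.015 mm. Every layer's G1 loop is the same polygon, so the solid is a straight extrusion of it from z=0 to z≈24. Closing with flat bottom and top caps and triangulating gives 20 facets — an L-shaped prism: outer 19.3 × 16.1 mm, arm thicknesses ≈ 3.01 mm (horizontal) and 7.36 mm (vertical), extruded 24 mm in z.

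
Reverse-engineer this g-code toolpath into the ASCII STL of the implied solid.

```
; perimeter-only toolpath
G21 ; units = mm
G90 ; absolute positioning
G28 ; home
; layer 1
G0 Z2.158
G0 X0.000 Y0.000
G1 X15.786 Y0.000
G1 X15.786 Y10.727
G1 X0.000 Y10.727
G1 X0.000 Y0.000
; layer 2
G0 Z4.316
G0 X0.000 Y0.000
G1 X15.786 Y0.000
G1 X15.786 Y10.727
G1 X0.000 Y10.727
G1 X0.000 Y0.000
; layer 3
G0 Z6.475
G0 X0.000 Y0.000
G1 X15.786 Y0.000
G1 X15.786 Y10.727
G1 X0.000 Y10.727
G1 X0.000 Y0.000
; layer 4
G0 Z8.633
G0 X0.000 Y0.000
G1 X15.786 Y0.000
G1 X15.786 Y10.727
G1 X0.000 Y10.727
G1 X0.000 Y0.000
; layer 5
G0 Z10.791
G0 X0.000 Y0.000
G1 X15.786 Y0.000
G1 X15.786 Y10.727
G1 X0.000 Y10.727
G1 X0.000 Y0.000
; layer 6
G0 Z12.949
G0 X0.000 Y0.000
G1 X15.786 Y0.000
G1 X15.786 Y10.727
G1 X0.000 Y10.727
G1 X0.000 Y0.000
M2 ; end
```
solid part
  facet normal 0.0000 0.0000 -1.0000
    outer loop
      vertex 15.786 10.727 0.000
      vertex 15.786 0.000 0.000
      vertex 0.000 0.000 0.000
    endloop
  endfacet
  facet normal 0.0000 0.0000 -1.0000
    outer loop
      vertex 0.000 10.727 0.000
      vertex 15.786 10.727 0.000
      vertex 0.000 0.000 0.000
    endloop
  endfacet
  facet normal 0.0000 0.0000 1.0000
    outer loop
      vertex 0.000 0.000 12.949
      vertex 15.786 0.000 12.949
      vertex 15.786 10.727 12.949
    endloop
  endfacet
  facet normal 0.0000 0.0000 1.0000
    outer loop
      vertex 0.000 0.000 12.949
      vertex 15.786 10.727 12.949
      vertex 0.000 10.727 12.949
    endloop
  endfacet
  facet normal 0.0000 -1.0000 0.0000
    outer loop
      vertex 0.000 0.000 0.000
      vertex 15.786 0.000 0.000
      vertex 15.786 0.000 12.949
    endloop
  endfacet
  facet normal 0.0000 -1.0000 0.0000
    outer loop
      vertex 0.000 0.000 0.000
      vertex 15.786 0.000 12.949
      vertex 0.000 0.000 12.949
    endloop
  endfacet
  facet normal 0.0000 1.0000 0.0000
    outer loop
      vertex 15.786 10.727 12.949
      vertex 15.786 10.727 0.000
      vertex 0.000 10.727 0.000
    endloop
  endfacet
  facet normal 0.0000 1.0000 0.0000
    outer loop
      vertex 0.000 10.727 12.949
      vertex 15.786 10.727 12.949
      vertex 0.000 10.727 0.000
    endloop
  endfacet
  facet normal -1.0000 0.0000 0.0000
    outer loop
      vertex 0.000 10.727 12.949
      vertex 0.000 10.727 0.000
      vertex 0.000 0.000 0.000
    endloop
  endfacet
  facet normal -1.0000 0.0000 0.0000
    outer loop
      vertex 0.000 0.000 12.949
      vertex 0.000 10.727 12.949
      vertex 0.000 0.000 0.000
    endloop
  endfacet
  facet normal 1.0000 0.0000 0.0000
    outer loop
      vertex 15.786 0.000 0.000
      vertex 15.786 10.727 0.000
      vertex 15.786 10.727 12.949
    endloop
  endfacet
  facet normal 1.0000 0.0000 0.0000
    outer loop
      vertex 15.786 0.000 0.000
      vertex 15.786 10.727 12.949
      vertex 15.786 0.000 12.949
    endloop
  endfacet
endsolid part

The G0 Z moves step by Δz≈2.158 mm. Every layer's G1 loop is the same polygon, so the solid is a straight extrusion of it from z=0 to z≈12.9. Closing with flat bottom and top caps and triangulating gives 12 facets — a rectangular box, roughly 15.8 × 10.7 mm footprint and 12.9 mm tall.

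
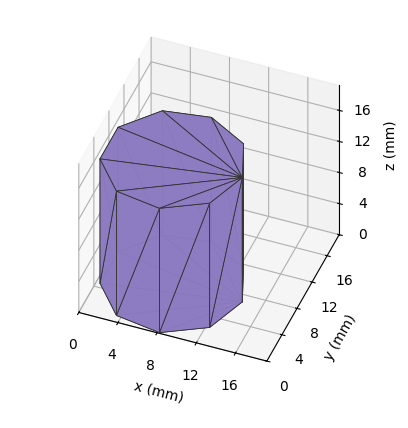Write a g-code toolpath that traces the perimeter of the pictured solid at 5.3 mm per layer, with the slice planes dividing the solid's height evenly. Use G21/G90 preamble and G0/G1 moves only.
Reading the render: the shape is a regular 9-sided prism (a cylinder approximated with 9 flat sides), circumscribed radius ≈ 7 mm, height ≈ 16 mm (dimensions read to the nearest mm from the axis ticks). For the g-code, the solid's height is divided into equal slices at the stated Δz and each level perimeter traced with G1 moves after a G0 lift.

; perimeter-only toolpath
G21 ; units = mm
G90 ; absolute positioning
G28 ; home
; layer 1
G0 Z5.3
G0 X14.0 Y7.0
G1 X12.4 Y11.5
G1 X8.2 Y13.9
G1 X3.5 Y13.1
G1 X0.4 Y9.4
G1 X0.4 Y4.6
G1 X3.5 Y0.9
G1 X8.2 Y0.1
G1 X12.4 Y2.5
G1 X14.0 Y7.0
; layer 2
G0 Z10.7
G0 X14.0 Y7.0
G1 X12.4 Y11.5
G1 X8.2 Y13.9
G1 X3.5 Y13.1
G1 X0.4 Y9.4
G1 X0.4 Y4.6
G1 X3.5 Y0.9
G1 X8.2 Y0.1
G1 X12.4 Y2.5
G1 X14.0 Y7.0
; layer 3
G0 Z16.0
G0 X14.0 Y7.0
G1 X12.4 Y11.5
G1 X8.2 Y13.9
G1 X3.5 Y13.1
G1 X0.4 Y9.4
G1 X0.4 Y4.6
G1 X3.5 Y0.9
G1 X8.2 Y0.1
G1 X12.4 Y2.5
G1 X14.0 Y7.0
M2 ; end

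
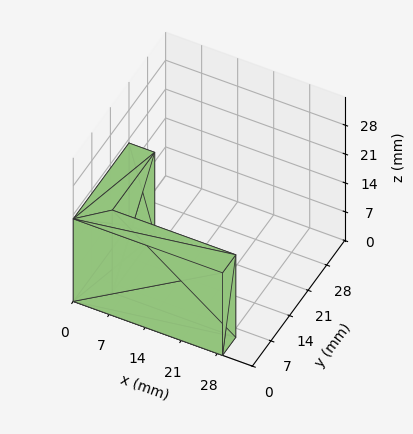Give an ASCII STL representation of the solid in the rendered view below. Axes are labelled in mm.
Reading the render: the shape is an L-shaped prism: outer 29 × 21 mm, arm thicknesses ≈ 5 mm (horizontal) and 5 mm (vertical), extruded 20 mm in z (dimensions read to the nearest mm from the axis ticks). For the STL, each face is triangulated and given an outward normal.

solid part
  facet normal 0.0000 0.0000 -1.0000
    outer loop
      vertex 29.00 5.00 0.00
      vertex 29.00 0.00 0.00
      vertex 0.00 0.00 0.00
    endloop
  endfacet
  facet normal 0.0000 0.0000 -1.0000
    outer loop
      vertex 5.00 5.00 0.00
      vertex 29.00 5.00 0.00
      vertex 0.00 0.00 0.00
    endloop
  endfacet
  facet normal 0.0000 0.0000 -1.0000
    outer loop
      vertex 5.00 21.00 0.00
      vertex 5.00 5.00 0.00
      vertex 0.00 0.00 0.00
    endloop
  endfacet
  facet normal 0.0000 0.0000 -1.0000
    outer loop
      vertex 0.00 21.00 0.00
      vertex 5.00 21.00 0.00
      vertex 0.00 0.00 0.00
    endloop
  endfacet
  facet normal 0.0000 0.0000 1.0000
    outer loop
      vertex 0.00 0.00 20.00
      vertex 29.00 0.00 20.00
      vertex 29.00 5.00 20.00
    endloop
  endfacet
  facet normal 0.0000 0.0000 1.0000
    outer loop
      vertex 0.00 0.00 20.00
      vertex 29.00 5.00 20.00
      vertex 5.00 5.00 20.00
    endloop
  endfacet
  facet normal 0.0000 0.0000 1.0000
    outer loop
      vertex 0.00 0.00 20.00
      vertex 5.00 5.00 20.00
      vertex 5.00 21.00 20.00
    endloop
  endfacet
  facet normal 0.0000 0.0000 1.0000
    outer loop
      vertex 0.00 0.00 20.00
      vertex 5.00 21.00 20.00
      vertex 0.00 21.00 20.00
    endloop
  endfacet
  facet normal 0.0000 -1.0000 0.0000
    outer loop
      vertex 0.00 0.00 0.00
      vertex 29.00 0.00 0.00
      vertex 29.00 0.00 20.00
    endloop
  endfacet
  facet normal 0.0000 -1.0000 0.0000
    outer loop
      vertex 0.00 0.00 0.00
      vertex 29.00 0.00 20.00
      vertex 0.00 0.00 20.00
    endloop
  endfacet
  facet normal 1.0000 0.0000 0.0000
    outer loop
      vertex 29.00 0.00 0.00
      vertex 29.00 5.00 0.00
      vertex 29.00 5.00 20.00
    endloop
  endfacet
  facet normal 1.0000 0.0000 0.0000
    outer loop
      vertex 29.00 0.00 0.00
      vertex 29.00 5.00 20.00
      vertex 29.00 0.00 20.00
    endloop
  endfacet
  facet normal 0.0000 1.0000 0.0000
    outer loop
      vertex 29.00 5.00 0.00
      vertex 5.00 5.00 0.00
      vertex 5.00 5.00 20.00
    endloop
  endfacet
  facet normal 0.0000 1.0000 0.0000
    outer loop
      vertex 29.00 5.00 0.00
      vertex 5.00 5.00 20.00
      vertex 29.00 5.00 20.00
    endloop
  endfacet
  facet normal 1.0000 0.0000 0.0000
    outer loop
      vertex 5.00 5.00 0.00
      vertex 5.00 21.00 0.00
      vertex 5.00 21.00 20.00
    endloop
  endfacet
  facet normal 1.0000 0.0000 0.0000
    outer loop
      vertex 5.00 5.00 0.00
      vertex 5.00 21.00 20.00
      vertex 5.00 5.00 20.00
    endloop
  endfacet
  facet normal 0.0000 1.0000 0.0000
    outer loop
      vertex 5.00 21.00 0.00
      vertex 0.00 21.00 0.00
      vertex 0.00 21.00 20.00
    endloop
  endfacet
  facet normal 0.0000 1.0000 0.0000
    outer loop
      vertex 5.00 21.00 0.00
      vertex 0.00 21.00 20.00
      vertex 5.00 21.00 20.00
    endloop
  endfacet
  facet normal -1.0000 0.0000 0.0000
    outer loop
      vertex 0.00 21.00 0.00
      vertex 0.00 0.00 0.00
      vertex 0.00 0.00 20.00
    endloop
  endfacet
  facet normal -1.0000 0.0000 0.0000
    outer loop
      vertex 0.00 21.00 0.00
      vertex 0.00 0.00 20.00
      vertex 0.00 21.00 20.00
    endloop
  endfacet
endsolid part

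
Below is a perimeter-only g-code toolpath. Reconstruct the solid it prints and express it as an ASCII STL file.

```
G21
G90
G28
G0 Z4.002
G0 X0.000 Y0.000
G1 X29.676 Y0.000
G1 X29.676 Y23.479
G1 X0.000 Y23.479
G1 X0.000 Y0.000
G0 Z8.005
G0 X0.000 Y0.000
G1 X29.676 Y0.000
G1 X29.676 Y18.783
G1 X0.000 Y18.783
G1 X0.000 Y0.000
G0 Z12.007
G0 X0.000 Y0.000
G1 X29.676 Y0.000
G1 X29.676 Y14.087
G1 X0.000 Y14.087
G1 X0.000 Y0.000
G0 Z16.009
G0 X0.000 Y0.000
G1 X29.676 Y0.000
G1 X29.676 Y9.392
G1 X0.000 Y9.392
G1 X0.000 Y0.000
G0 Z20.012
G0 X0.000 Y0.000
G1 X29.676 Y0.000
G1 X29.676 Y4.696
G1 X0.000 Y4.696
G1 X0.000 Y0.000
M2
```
solid part
  facet normal 0.0000 0.0000 -1.0000
    outer loop
      vertex 29.676 28.175 0.000
      vertex 29.676 0.000 0.000
      vertex 0.000 0.000 0.000
    endloop
  endfacet
  facet normal 0.0000 0.0000 -1.0000
    outer loop
      vertex 0.000 28.175 0.000
      vertex 29.676 28.175 0.000
      vertex 0.000 0.000 0.000
    endloop
  endfacet
  facet normal 0.0000 -1.0000 0.0000
    outer loop
      vertex 0.000 0.000 0.000
      vertex 29.676 0.000 0.000
      vertex 29.676 0.000 24.014
    endloop
  endfacet
  facet normal 0.0000 -1.0000 0.0000
    outer loop
      vertex 0.000 0.000 0.000
      vertex 29.676 0.000 24.014
      vertex 0.000 0.000 24.014
    endloop
  endfacet
  facet normal 0.0000 0.6487 0.7611
    outer loop
      vertex 0.000 0.000 24.014
      vertex 29.676 0.000 24.014
      vertex 29.676 28.175 0.000
    endloop
  endfacet
  facet normal 0.0000 0.6487 0.7611
    outer loop
      vertex 0.000 0.000 24.014
      vertex 29.676 28.175 0.000
      vertex 0.000 28.175 0.000
    endloop
  endfacet
  facet normal -1.0000 0.0000 0.0000
    outer loop
      vertex 0.000 0.000 24.014
      vertex 0.000 28.175 0.000
      vertex 0.000 0.000 0.000
    endloop
  endfacet
  facet normal 1.0000 0.0000 0.0000
    outer loop
      vertex 29.676 0.000 0.000
      vertex 29.676 28.175 0.000
      vertex 29.676 0.000 24.014
    endloop
  endfacet
endsolid part

The G0 Z moves step by Δz≈4.002 mm. The G1 loops shrink linearly with z, so the solid tapers from its base footprint up to z≈24. Closing with a flat bottom cap and the tapered top and triangulating gives 8 facets — a wedge (ramp): 29.7 × 28.2 mm base, rising to 24 mm along the y=0 edge and sloping linearly to z=0 at y=28.2.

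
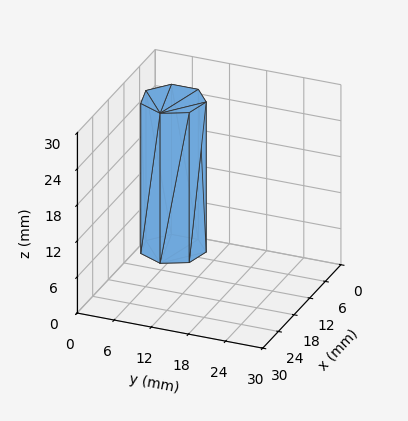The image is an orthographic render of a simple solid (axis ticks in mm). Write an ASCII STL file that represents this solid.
Reading the render: the shape is a regular 7-sided prism (a cylinder approximated with 7 flat sides), circumscribed radius ≈ 5 mm, height ≈ 25 mm (dimensions read to the nearest mm from the axis ticks). For the STL, each face is triangulated and given an outward normal.

solid part
  facet normal 0.0000 0.0000 -1.0000
    outer loop
      vertex 3.89 9.87 0.00
      vertex 8.12 8.91 0.00
      vertex 10.00 5.00 0.00
    endloop
  endfacet
  facet normal 0.0000 0.0000 -1.0000
    outer loop
      vertex 0.50 7.17 0.00
      vertex 3.89 9.87 0.00
      vertex 10.00 5.00 0.00
    endloop
  endfacet
  facet normal 0.0000 0.0000 -1.0000
    outer loop
      vertex 0.50 2.83 0.00
      vertex 0.50 7.17 0.00
      vertex 10.00 5.00 0.00
    endloop
  endfacet
  facet normal 0.0000 0.0000 -1.0000
    outer loop
      vertex 3.89 0.13 0.00
      vertex 0.50 2.83 0.00
      vertex 10.00 5.00 0.00
    endloop
  endfacet
  facet normal 0.0000 0.0000 -1.0000
    outer loop
      vertex 8.12 1.09 0.00
      vertex 3.89 0.13 0.00
      vertex 10.00 5.00 0.00
    endloop
  endfacet
  facet normal 0.0000 0.0000 1.0000
    outer loop
      vertex 10.00 5.00 25.00
      vertex 8.12 8.91 25.00
      vertex 3.89 9.87 25.00
    endloop
  endfacet
  facet normal 0.0000 0.0000 1.0000
    outer loop
      vertex 10.00 5.00 25.00
      vertex 3.89 9.87 25.00
      vertex 0.50 7.17 25.00
    endloop
  endfacet
  facet normal 0.0000 0.0000 1.0000
    outer loop
      vertex 10.00 5.00 25.00
      vertex 0.50 7.17 25.00
      vertex 0.50 2.83 25.00
    endloop
  endfacet
  facet normal 0.0000 0.0000 1.0000
    outer loop
      vertex 10.00 5.00 25.00
      vertex 0.50 2.83 25.00
      vertex 3.89 0.13 25.00
    endloop
  endfacet
  facet normal 0.0000 0.0000 1.0000
    outer loop
      vertex 10.00 5.00 25.00
      vertex 3.89 0.13 25.00
      vertex 8.12 1.09 25.00
    endloop
  endfacet
  facet normal 0.9012 0.4333 0.0000
    outer loop
      vertex 10.00 5.00 0.00
      vertex 8.12 8.91 0.00
      vertex 8.12 8.91 25.00
    endloop
  endfacet
  facet normal 0.9012 0.4333 0.0000
    outer loop
      vertex 10.00 5.00 0.00
      vertex 8.12 8.91 25.00
      vertex 10.00 5.00 25.00
    endloop
  endfacet
  facet normal 0.2213 0.9752 0.0000
    outer loop
      vertex 8.12 8.91 0.00
      vertex 3.89 9.87 0.00
      vertex 3.89 9.87 25.00
    endloop
  endfacet
  facet normal 0.2213 0.9752 0.0000
    outer loop
      vertex 8.12 8.91 0.00
      vertex 3.89 9.87 25.00
      vertex 8.12 8.91 25.00
    endloop
  endfacet
  facet normal -0.6230 0.7822 0.0000
    outer loop
      vertex 3.89 9.87 0.00
      vertex 0.50 7.17 0.00
      vertex 0.50 7.17 25.00
    endloop
  endfacet
  facet normal -0.6230 0.7822 0.0000
    outer loop
      vertex 3.89 9.87 0.00
      vertex 0.50 7.17 25.00
      vertex 3.89 9.87 25.00
    endloop
  endfacet
  facet normal -1.0000 0.0000 0.0000
    outer loop
      vertex 0.50 7.17 0.00
      vertex 0.50 2.83 0.00
      vertex 0.50 2.83 25.00
    endloop
  endfacet
  facet normal -1.0000 0.0000 0.0000
    outer loop
      vertex 0.50 7.17 0.00
      vertex 0.50 2.83 25.00
      vertex 0.50 7.17 25.00
    endloop
  endfacet
  facet normal -0.6230 -0.7822 0.0000
    outer loop
      vertex 0.50 2.83 0.00
      vertex 3.89 0.13 0.00
      vertex 3.89 0.13 25.00
    endloop
  endfacet
  facet normal -0.6230 -0.7822 0.0000
    outer loop
      vertex 0.50 2.83 0.00
      vertex 3.89 0.13 25.00
      vertex 0.50 2.83 25.00
    endloop
  endfacet
  facet normal 0.2213 -0.9752 0.0000
    outer loop
      vertex 3.89 0.13 0.00
      vertex 8.12 1.09 0.00
      vertex 8.12 1.09 25.00
    endloop
  endfacet
  facet normal 0.2213 -0.9752 0.0000
    outer loop
      vertex 3.89 0.13 0.00
      vertex 8.12 1.09 25.00
      vertex 3.89 0.13 25.00
    endloop
  endfacet
  facet normal 0.9012 -0.4333 0.0000
    outer loop
      vertex 8.12 1.09 0.00
      vertex 10.00 5.00 0.00
      vertex 10.00 5.00 25.00
    endloop
  endfacet
  facet normal 0.9012 -0.4333 0.0000
    outer loop
      vertex 8.12 1.09 0.00
      vertex 10.00 5.00 25.00
      vertex 8.12 1.09 25.00
    endloop
  endfacet
endsolid part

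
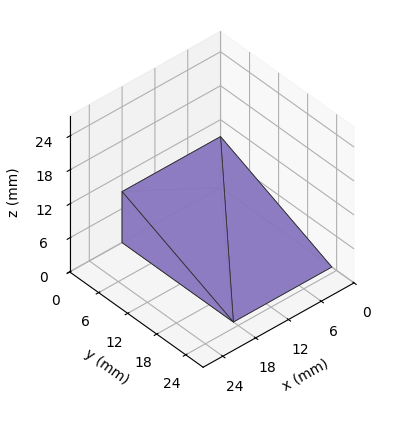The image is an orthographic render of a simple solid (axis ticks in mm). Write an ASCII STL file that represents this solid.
Reading the render: the shape is a wedge (ramp): 18 × 23 mm base, rising to 9 mm along the y=0 edge and sloping linearly to z=0 at y=23 (dimensions read to the nearest mm from the axis ticks). For the STL, each face is triangulated and given an outward normal.

solid part
  facet normal 0.0000 0.0000 -1.0000
    outer loop
      vertex 18.000 23.000 0.000
      vertex 18.000 0.000 0.000
      vertex 0.000 0.000 0.000
    endloop
  endfacet
  facet normal 0.0000 0.0000 -1.0000
    outer loop
      vertex 0.000 23.000 0.000
      vertex 18.000 23.000 0.000
      vertex 0.000 0.000 0.000
    endloop
  endfacet
  facet normal 0.0000 -1.0000 0.0000
    outer loop
      vertex 0.000 0.000 0.000
      vertex 18.000 0.000 0.000
      vertex 18.000 0.000 9.000
    endloop
  endfacet
  facet normal 0.0000 -1.0000 0.0000
    outer loop
      vertex 0.000 0.000 0.000
      vertex 18.000 0.000 9.000
      vertex 0.000 0.000 9.000
    endloop
  endfacet
  facet normal 0.0000 0.3644 0.9312
    outer loop
      vertex 0.000 0.000 9.000
      vertex 18.000 0.000 9.000
      vertex 18.000 23.000 0.000
    endloop
  endfacet
  facet normal 0.0000 0.3644 0.9312
    outer loop
      vertex 0.000 0.000 9.000
      vertex 18.000 23.000 0.000
      vertex 0.000 23.000 0.000
    endloop
  endfacet
  facet normal -1.0000 0.0000 0.0000
    outer loop
      vertex 0.000 0.000 9.000
      vertex 0.000 23.000 0.000
      vertex 0.000 0.000 0.000
    endloop
  endfacet
  facet normal 1.0000 0.0000 0.0000
    outer loop
      vertex 18.000 0.000 0.000
      vertex 18.000 23.000 0.000
      vertex 18.000 0.000 9.000
    endloop
  endfacet
endsolid part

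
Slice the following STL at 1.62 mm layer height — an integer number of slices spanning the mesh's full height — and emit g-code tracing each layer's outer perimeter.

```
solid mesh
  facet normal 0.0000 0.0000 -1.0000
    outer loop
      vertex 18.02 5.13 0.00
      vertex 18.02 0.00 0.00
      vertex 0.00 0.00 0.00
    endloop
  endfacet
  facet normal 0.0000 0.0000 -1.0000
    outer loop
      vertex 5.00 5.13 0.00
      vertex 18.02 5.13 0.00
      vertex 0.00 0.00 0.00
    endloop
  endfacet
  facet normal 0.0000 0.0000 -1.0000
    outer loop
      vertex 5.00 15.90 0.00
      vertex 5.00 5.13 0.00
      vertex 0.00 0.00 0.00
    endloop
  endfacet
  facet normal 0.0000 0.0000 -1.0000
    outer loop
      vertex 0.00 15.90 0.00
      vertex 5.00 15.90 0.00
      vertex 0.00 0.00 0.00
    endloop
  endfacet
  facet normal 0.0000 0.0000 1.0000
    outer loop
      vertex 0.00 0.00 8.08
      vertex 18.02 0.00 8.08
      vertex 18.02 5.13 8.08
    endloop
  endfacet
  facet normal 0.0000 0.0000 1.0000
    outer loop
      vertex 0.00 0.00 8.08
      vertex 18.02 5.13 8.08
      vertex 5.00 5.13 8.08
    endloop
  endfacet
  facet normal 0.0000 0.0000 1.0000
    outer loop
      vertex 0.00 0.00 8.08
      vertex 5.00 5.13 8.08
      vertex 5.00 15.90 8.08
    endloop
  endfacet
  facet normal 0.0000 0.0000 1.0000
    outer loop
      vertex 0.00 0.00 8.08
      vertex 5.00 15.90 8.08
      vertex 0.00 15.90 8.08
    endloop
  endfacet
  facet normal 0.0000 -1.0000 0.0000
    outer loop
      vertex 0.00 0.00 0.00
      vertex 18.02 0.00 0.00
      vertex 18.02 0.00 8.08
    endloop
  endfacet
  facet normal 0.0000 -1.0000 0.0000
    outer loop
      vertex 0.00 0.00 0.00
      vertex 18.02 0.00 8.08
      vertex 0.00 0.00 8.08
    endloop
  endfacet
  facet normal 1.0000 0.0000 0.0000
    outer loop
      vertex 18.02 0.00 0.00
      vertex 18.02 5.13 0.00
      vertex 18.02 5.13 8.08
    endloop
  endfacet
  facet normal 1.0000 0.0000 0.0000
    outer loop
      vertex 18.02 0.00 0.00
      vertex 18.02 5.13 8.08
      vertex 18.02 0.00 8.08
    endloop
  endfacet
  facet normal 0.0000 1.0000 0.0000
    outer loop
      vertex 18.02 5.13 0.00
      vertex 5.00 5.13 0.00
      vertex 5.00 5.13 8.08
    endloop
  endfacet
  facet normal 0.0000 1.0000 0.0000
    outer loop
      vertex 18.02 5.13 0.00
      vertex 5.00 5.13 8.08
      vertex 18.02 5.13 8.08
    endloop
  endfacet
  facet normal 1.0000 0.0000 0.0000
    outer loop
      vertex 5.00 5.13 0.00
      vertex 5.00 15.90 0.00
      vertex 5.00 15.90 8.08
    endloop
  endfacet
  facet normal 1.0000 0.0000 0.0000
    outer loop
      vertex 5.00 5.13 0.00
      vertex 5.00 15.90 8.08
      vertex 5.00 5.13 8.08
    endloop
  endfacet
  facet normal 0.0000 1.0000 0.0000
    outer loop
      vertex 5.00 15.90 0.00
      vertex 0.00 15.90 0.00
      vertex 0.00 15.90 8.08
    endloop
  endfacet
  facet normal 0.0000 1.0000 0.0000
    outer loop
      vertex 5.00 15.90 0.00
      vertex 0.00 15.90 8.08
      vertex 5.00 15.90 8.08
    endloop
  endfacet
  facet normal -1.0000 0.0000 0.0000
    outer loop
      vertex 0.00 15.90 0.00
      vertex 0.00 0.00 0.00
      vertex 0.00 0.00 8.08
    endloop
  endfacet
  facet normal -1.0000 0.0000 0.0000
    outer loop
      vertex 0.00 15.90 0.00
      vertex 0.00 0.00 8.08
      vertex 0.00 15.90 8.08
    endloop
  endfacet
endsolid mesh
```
; perimeter-only toolpath
G21 ; units = mm
G90 ; absolute positioning
G28 ; home
; layer 1
G0 Z1.62
G0 X0.00 Y0.00
G1 X18.02 Y0.00
G1 X18.02 Y5.13
G1 X5.00 Y5.13
G1 X5.00 Y15.90
G1 X0.00 Y15.90
G1 X0.00 Y0.00
; layer 2
G0 Z3.23
G0 X0.00 Y0.00
G1 X18.02 Y0.00
G1 X18.02 Y5.13
G1 X5.00 Y5.13
G1 X5.00 Y15.90
G1 X0.00 Y15.90
G1 X0.00 Y0.00
; layer 3
G0 Z4.85
G0 X0.00 Y0.00
G1 X18.02 Y0.00
G1 X18.02 Y5.13
G1 X5.00 Y5.13
G1 X5.00 Y15.90
G1 X0.00 Y15.90
G1 X0.00 Y0.00
; layer 4
G0 Z6.46
G0 X0.00 Y0.00
G1 X18.02 Y0.00
G1 X18.02 Y5.13
G1 X5.00 Y5.13
G1 X5.00 Y15.90
G1 X0.00 Y15.90
G1 X0.00 Y0.00
; layer 5
G0 Z8.08
G0 X0.00 Y0.00
G1 X18.02 Y0.00
G1 X18.02 Y5.13
G1 X5.00 Y5.13
G1 X5.00 Y15.90
G1 X0.00 Y15.90
G1 X0.00 Y0.00
M2 ; end

The solid is an L-shaped prism: outer 18 × 15.9 mm, arm thicknesses ≈ 5.13 mm (horizontal) and 5 mm (vertical), extruded 8.08 mm in z. Slicing at Δz = 1.62 mm — 5 equal slices spanning the solid's height, so layer i sits at z = i·h/5 — gives 5 non-empty perimeters. Each is a 6-segment closed polygon; G0 lifts to the layer z and rapids to the start vertex, then G1 traces the edges.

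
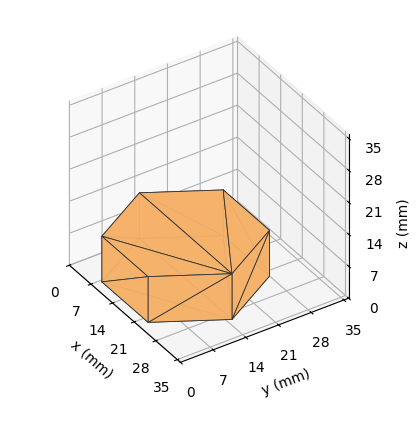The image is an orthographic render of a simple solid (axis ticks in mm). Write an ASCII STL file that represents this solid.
Reading the render: the shape is a regular 6-sided prism (a cylinder approximated with 6 flat sides), circumscribed radius ≈ 15 mm, height ≈ 10 mm (dimensions read to the nearest mm from the axis ticks). For the STL, each face is triangulated and given an outward normal.

solid part
  facet normal 0.0000 0.0000 -1.0000
    outer loop
      vertex 7.500 27.990 0.000
      vertex 22.500 27.990 0.000
      vertex 30.000 15.000 0.000
    endloop
  endfacet
  facet normal 0.0000 0.0000 -1.0000
    outer loop
      vertex 0.000 15.000 0.000
      vertex 7.500 27.990 0.000
      vertex 30.000 15.000 0.000
    endloop
  endfacet
  facet normal 0.0000 0.0000 -1.0000
    outer loop
      vertex 7.500 2.010 0.000
      vertex 0.000 15.000 0.000
      vertex 30.000 15.000 0.000
    endloop
  endfacet
  facet normal 0.0000 0.0000 -1.0000
    outer loop
      vertex 22.500 2.010 0.000
      vertex 7.500 2.010 0.000
      vertex 30.000 15.000 0.000
    endloop
  endfacet
  facet normal 0.0000 0.0000 1.0000
    outer loop
      vertex 30.000 15.000 10.000
      vertex 22.500 27.990 10.000
      vertex 7.500 27.990 10.000
    endloop
  endfacet
  facet normal 0.0000 0.0000 1.0000
    outer loop
      vertex 30.000 15.000 10.000
      vertex 7.500 27.990 10.000
      vertex 0.000 15.000 10.000
    endloop
  endfacet
  facet normal 0.0000 0.0000 1.0000
    outer loop
      vertex 30.000 15.000 10.000
      vertex 0.000 15.000 10.000
      vertex 7.500 2.010 10.000
    endloop
  endfacet
  facet normal 0.0000 0.0000 1.0000
    outer loop
      vertex 30.000 15.000 10.000
      vertex 7.500 2.010 10.000
      vertex 22.500 2.010 10.000
    endloop
  endfacet
  facet normal 0.8660 0.5000 0.0000
    outer loop
      vertex 30.000 15.000 0.000
      vertex 22.500 27.990 0.000
      vertex 22.500 27.990 10.000
    endloop
  endfacet
  facet normal 0.8660 0.5000 0.0000
    outer loop
      vertex 30.000 15.000 0.000
      vertex 22.500 27.990 10.000
      vertex 30.000 15.000 10.000
    endloop
  endfacet
  facet normal 0.0000 1.0000 0.0000
    outer loop
      vertex 22.500 27.990 0.000
      vertex 7.500 27.990 0.000
      vertex 7.500 27.990 10.000
    endloop
  endfacet
  facet normal 0.0000 1.0000 0.0000
    outer loop
      vertex 22.500 27.990 0.000
      vertex 7.500 27.990 10.000
      vertex 22.500 27.990 10.000
    endloop
  endfacet
  facet normal -0.8660 0.5000 0.0000
    outer loop
      vertex 7.500 27.990 0.000
      vertex 0.000 15.000 0.000
      vertex 0.000 15.000 10.000
    endloop
  endfacet
  facet normal -0.8660 0.5000 0.0000
    outer loop
      vertex 7.500 27.990 0.000
      vertex 0.000 15.000 10.000
      vertex 7.500 27.990 10.000
    endloop
  endfacet
  facet normal -0.8660 -0.5000 0.0000
    outer loop
      vertex 0.000 15.000 0.000
      vertex 7.500 2.010 0.000
      vertex 7.500 2.010 10.000
    endloop
  endfacet
  facet normal -0.8660 -0.5000 0.0000
    outer loop
      vertex 0.000 15.000 0.000
      vertex 7.500 2.010 10.000
      vertex 0.000 15.000 10.000
    endloop
  endfacet
  facet normal 0.0000 -1.0000 0.0000
    outer loop
      vertex 7.500 2.010 0.000
      vertex 22.500 2.010 0.000
      vertex 22.500 2.010 10.000
    endloop
  endfacet
  facet normal 0.0000 -1.0000 0.0000
    outer loop
      vertex 7.500 2.010 0.000
      vertex 22.500 2.010 10.000
      vertex 7.500 2.010 10.000
    endloop
  endfacet
  facet normal 0.8660 -0.5000 0.0000
    outer loop
      vertex 22.500 2.010 0.000
      vertex 30.000 15.000 0.000
      vertex 30.000 15.000 10.000
    endloop
  endfacet
  facet normal 0.8660 -0.5000 0.0000
    outer loop
      vertex 22.500 2.010 0.000
      vertex 30.000 15.000 10.000
      vertex 22.500 2.010 10.000
    endloop
  endfacet
endsolid part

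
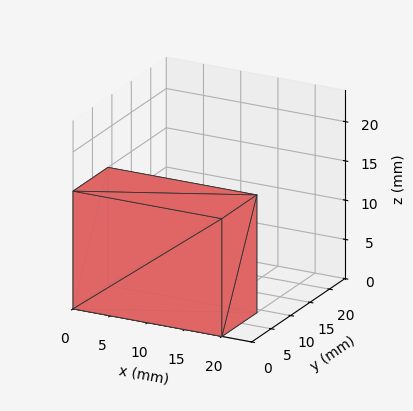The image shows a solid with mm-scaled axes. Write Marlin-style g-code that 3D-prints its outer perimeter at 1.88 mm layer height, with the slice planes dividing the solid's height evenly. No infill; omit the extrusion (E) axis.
Reading the render: the shape is a rectangular box, roughly 20 × 9 mm footprint and 15 mm tall (dimensions read to the nearest mm from the axis ticks). For the g-code, the solid's height is divided into equal slices at the stated Δz and each level perimeter traced with G1 moves after a G0 lift.

; perimeter-only toolpath
G21 ; units = mm
G90 ; absolute positioning
G28 ; home
; layer 1
G0 Z1.88
G0 X0.00 Y0.00
G1 X20.00 Y0.00
G1 X20.00 Y9.00
G1 X0.00 Y9.00
G1 X0.00 Y0.00
; layer 2
G0 Z3.75
G0 X0.00 Y0.00
G1 X20.00 Y0.00
G1 X20.00 Y9.00
G1 X0.00 Y9.00
G1 X0.00 Y0.00
; layer 3
G0 Z5.62
G0 X0.00 Y0.00
G1 X20.00 Y0.00
G1 X20.00 Y9.00
G1 X0.00 Y9.00
G1 X0.00 Y0.00
; layer 4
G0 Z7.50
G0 X0.00 Y0.00
G1 X20.00 Y0.00
G1 X20.00 Y9.00
G1 X0.00 Y9.00
G1 X0.00 Y0.00
; layer 5
G0 Z9.38
G0 X0.00 Y0.00
G1 X20.00 Y0.00
G1 X20.00 Y9.00
G1 X0.00 Y9.00
G1 X0.00 Y0.00
; layer 6
G0 Z11.25
G0 X0.00 Y0.00
G1 X20.00 Y0.00
G1 X20.00 Y9.00
G1 X0.00 Y9.00
G1 X0.00 Y0.00
; layer 7
G0 Z13.12
G0 X0.00 Y0.00
G1 X20.00 Y0.00
G1 X20.00 Y9.00
G1 X0.00 Y9.00
G1 X0.00 Y0.00
; layer 8
G0 Z15.00
G0 X0.00 Y0.00
G1 X20.00 Y0.00
G1 X20.00 Y9.00
G1 X0.00 Y9.00
G1 X0.00 Y0.00
M2 ; end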